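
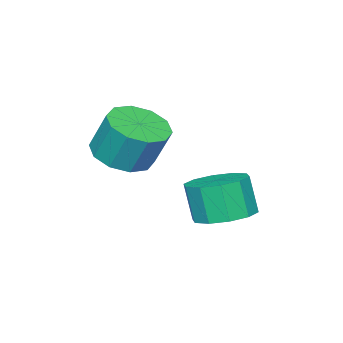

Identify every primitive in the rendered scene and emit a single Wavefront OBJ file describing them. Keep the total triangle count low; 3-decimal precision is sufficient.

v -0.294 0.219 2.48
v 0.174 0.851 2.214
v 0.121 1.353 3.313
v -0.346 0.721 3.58
v -0.318 0.973 2.134
v -0.371 1.475 3.234
v -0.801 0.807 2.187
v -0.853 1.309 3.286
v -1.089 0.416 2.352
v -1.142 0.919 3.451
v -1.074 -0.05 2.566
v -1.127 0.453 3.665
v -0.761 -0.413 2.747
v -0.814 0.089 3.846
v -0.269 -0.535 2.826
v -0.322 -0.033 3.926
v 0.213 -0.369 2.774
v 0.161 0.133 3.873
v 0.502 0.021 2.609
v 0.449 0.524 3.708
v 0.487 0.487 2.395
v 0.434 0.99 3.494
v -2.107 1.953 0.168
v -1.365 1.586 0.11
v -1.451 1.24 1.193
v -2.193 1.607 1.252
v -1.291 2.068 0.27
v -1.377 1.722 1.353
v -1.529 2.506 0.391
v -1.615 2.16 1.474
v -1.988 2.733 0.427
v -2.074 2.387 1.51
v -2.492 2.661 0.364
v -2.578 2.316 1.447
v -2.849 2.32 0.227
v -2.935 1.974 1.31
v -2.923 1.838 0.067
v -3.009 1.492 1.15
v -2.685 1.4 -0.054
v -2.771 1.054 1.029
v -2.226 1.173 -0.09
v -2.312 0.827 0.993
v -1.722 1.244 -0.027
v -1.808 0.899 1.056
f 2 1 5
f 2 5 3
f 3 5 6
f 3 6 4
f 5 1 7
f 5 7 6
f 6 7 8
f 6 8 4
f 7 1 9
f 7 9 8
f 8 9 10
f 8 10 4
f 9 1 11
f 9 11 10
f 10 11 12
f 10 12 4
f 11 1 13
f 11 13 12
f 12 13 14
f 12 14 4
f 13 1 15
f 13 15 14
f 14 15 16
f 14 16 4
f 15 1 17
f 15 17 16
f 16 17 18
f 16 18 4
f 17 1 19
f 17 19 18
f 18 19 20
f 18 20 4
f 19 1 21
f 19 21 20
f 20 21 22
f 20 22 4
f 21 1 2
f 21 2 22
f 22 2 3
f 22 3 4
f 24 23 27
f 24 27 25
f 25 27 28
f 25 28 26
f 27 23 29
f 27 29 28
f 28 29 30
f 28 30 26
f 29 23 31
f 29 31 30
f 30 31 32
f 30 32 26
f 31 23 33
f 31 33 32
f 32 33 34
f 32 34 26
f 33 23 35
f 33 35 34
f 34 35 36
f 34 36 26
f 35 23 37
f 35 37 36
f 36 37 38
f 36 38 26
f 37 23 39
f 37 39 38
f 38 39 40
f 38 40 26
f 39 23 41
f 39 41 40
f 40 41 42
f 40 42 26
f 41 23 43
f 41 43 42
f 42 43 44
f 42 44 26
f 43 23 24
f 43 24 44
f 44 24 25
f 44 25 26



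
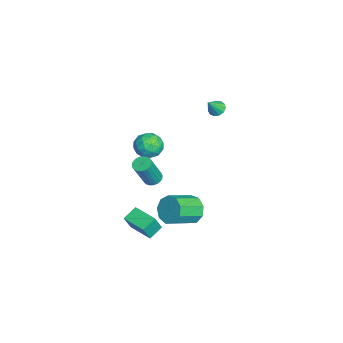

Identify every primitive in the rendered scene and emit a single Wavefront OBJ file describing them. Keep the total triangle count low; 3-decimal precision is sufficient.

v 3.267 -2.77 2.748
v 3.745 -2.535 2.659
v 4.331 -3.095 4.322
v 3.853 -3.33 4.412
v 3.629 -2.369 2.756
v 4.215 -2.929 4.419
v 3.45 -2.272 2.852
v 4.036 -2.833 4.515
v 3.24 -2.262 2.929
v 3.825 -2.822 4.592
v 3.034 -2.339 2.976
v 3.62 -2.899 4.639
v 2.869 -2.491 2.983
v 3.454 -3.051 4.646
v 2.772 -2.691 2.949
v 3.358 -3.251 4.612
v 2.761 -2.905 2.881
v 3.347 -3.465 4.544
v 2.838 -3.095 2.79
v 3.424 -3.655 4.453
v 2.989 -3.229 2.692
v 3.575 -3.789 4.355
v 3.188 -3.284 2.603
v 3.774 -3.844 4.266
v 3.4 -3.25 2.54
v 3.986 -3.81 4.203
v 3.59 -3.133 2.513
v 4.176 -3.693 4.176
v 3.724 -2.953 2.526
v 4.31 -3.513 4.189
v 3.779 -2.742 2.578
v 4.364 -3.302 4.241
v 3.503 -3.967 -1.198
v 3.88 -4.317 -0.125
v 2.904 -3.354 -0.787
v 3.281 -3.704 0.286
v 4.559 -2.916 -1.226
v 4.936 -3.266 -0.153
v 3.96 -2.303 -0.815
v 4.337 -2.653 0.258
v -3.727 0.74 2.976
v -3.495 0.374 2.637
v -3.193 0.22 3.904
v -3.297 0.612 2.657
v -3.236 0.891 2.778
v -3.33 1.121 2.962
v -3.551 1.231 3.15
v -3.827 1.185 3.283
v -4.071 0.998 3.318
v -4.206 0.728 3.245
v -4.189 0.463 3.086
v -4.025 0.285 2.892
v -3.766 0.252 2.725
v -2.824 -2.578 0.916
v -2.288 -3.256 0.586
v -3.892 -2.944 -0.066
v -3.356 -3.622 -0.396
v -3.715 -3.688 0.454
v -3.054 -3.462 1.061
v -3.126 -2.738 -0.541
v -2.465 -2.512 0.066
v -2.474 -3.355 -0.315
v -2.839 -3.942 0.3
v -3.341 -2.258 0.22
v -3.706 -2.845 0.835
v -2.462 -2.885 0.838
v -3.718 -3.315 -0.318
v -3.929 -3.354 0.182
v -3.614 -3.753 -0.012
v -2.913 -3.006 1.117
v -2.598 -3.405 0.923
v -3.436 -3.659 0.845
v -3.582 -2.795 -0.403
v -3.267 -3.194 -0.597
v -2.566 -2.447 0.532
v -2.251 -2.846 0.338
v -2.744 -2.541 -0.325
v -2.257 -3.342 0.114
v -2.885 -3.557 -0.464
v -2.749 -3.037 -0.549
v -2.361 -2.904 -0.192
v -2.471 -3.687 0.475
v -3.099 -3.902 -0.102
v -3.31 -3.941 0.398
v -2.921 -3.808 0.755
v -2.58 -3.745 -0.054
v -3.081 -2.298 0.622
v -3.709 -2.513 0.045
v -3.259 -2.392 -0.235
v -2.87 -2.259 0.122
v -3.295 -2.643 0.984
v -3.923 -2.858 0.406
v -3.819 -3.296 0.712
v -3.431 -3.163 1.069
v -3.6 -2.455 0.574
v 1.609 -0.688 -1.367
v 2.042 -0.868 -2.17
v 2.963 -2.111 -1.396
v 2.531 -1.932 -0.593
v 2.364 -0.427 -1.844
v 3.285 -1.67 -1.07
v 2.332 -0.108 -1.295
v 3.253 -1.351 -0.521
v 1.963 -0.06 -0.779
v 2.884 -1.304 -0.005
v 1.428 -0.307 -0.538
v 2.349 -1.55 0.236
v 0.978 -0.732 -0.686
v 1.899 -1.975 0.088
v 0.824 -1.137 -1.152
v 1.745 -2.38 -0.377
v 1.037 -1.332 -1.718
v 1.958 -2.575 -0.944
v 1.518 -1.226 -2.121
v 2.439 -2.469 -1.347
f 2 1 5
f 2 5 3
f 3 5 6
f 3 6 4
f 5 1 7
f 5 7 6
f 6 7 8
f 6 8 4
f 7 1 9
f 7 9 8
f 8 9 10
f 8 10 4
f 9 1 11
f 9 11 10
f 10 11 12
f 10 12 4
f 11 1 13
f 11 13 12
f 12 13 14
f 12 14 4
f 13 1 15
f 13 15 14
f 14 15 16
f 14 16 4
f 15 1 17
f 15 17 16
f 16 17 18
f 16 18 4
f 17 1 19
f 17 19 18
f 18 19 20
f 18 20 4
f 19 1 21
f 19 21 20
f 20 21 22
f 20 22 4
f 21 1 23
f 21 23 22
f 22 23 24
f 22 24 4
f 23 1 25
f 23 25 24
f 24 25 26
f 24 26 4
f 25 1 27
f 25 27 26
f 26 27 28
f 26 28 4
f 27 1 29
f 27 29 28
f 28 29 30
f 28 30 4
f 29 1 31
f 29 31 30
f 30 31 32
f 30 32 4
f 31 1 2
f 31 2 32
f 32 2 3
f 32 3 4
f 34 36 33
f 37 34 33
f 33 36 35
f 35 37 33
f 34 40 36
f 38 34 37
f 38 40 34
f 36 40 35
f 39 37 35
f 35 40 39
f 39 38 37
f 40 38 39
f 42 41 44
f 42 44 43
f 44 41 45
f 44 45 43
f 45 41 46
f 45 46 43
f 46 41 47
f 46 47 43
f 47 41 48
f 47 48 43
f 48 41 49
f 48 49 43
f 49 41 50
f 49 50 43
f 50 41 51
f 50 51 43
f 51 41 52
f 51 52 43
f 52 41 53
f 52 53 43
f 53 41 42
f 53 42 43
f 54 91 70
f 91 65 94
f 70 94 59
f 91 94 70
f 54 70 66
f 70 59 71
f 66 71 55
f 70 71 66
f 54 66 75
f 66 55 76
f 75 76 61
f 66 76 75
f 54 75 87
f 75 61 90
f 87 90 64
f 75 90 87
f 54 87 91
f 87 64 95
f 91 95 65
f 87 95 91
f 55 71 82
f 71 59 85
f 82 85 63
f 71 85 82
f 59 94 72
f 94 65 93
f 72 93 58
f 94 93 72
f 65 95 92
f 95 64 88
f 92 88 56
f 95 88 92
f 64 90 89
f 90 61 77
f 89 77 60
f 90 77 89
f 61 76 81
f 76 55 78
f 81 78 62
f 76 78 81
f 57 83 69
f 83 63 84
f 69 84 58
f 83 84 69
f 57 69 67
f 69 58 68
f 67 68 56
f 69 68 67
f 57 67 74
f 67 56 73
f 74 73 60
f 67 73 74
f 57 74 79
f 74 60 80
f 79 80 62
f 74 80 79
f 57 79 83
f 79 62 86
f 83 86 63
f 79 86 83
f 58 84 72
f 84 63 85
f 72 85 59
f 84 85 72
f 56 68 92
f 68 58 93
f 92 93 65
f 68 93 92
f 60 73 89
f 73 56 88
f 89 88 64
f 73 88 89
f 62 80 81
f 80 60 77
f 81 77 61
f 80 77 81
f 63 86 82
f 86 62 78
f 82 78 55
f 86 78 82
f 97 96 100
f 97 100 98
f 98 100 101
f 98 101 99
f 100 96 102
f 100 102 101
f 101 102 103
f 101 103 99
f 102 96 104
f 102 104 103
f 103 104 105
f 103 105 99
f 104 96 106
f 104 106 105
f 105 106 107
f 105 107 99
f 106 96 108
f 106 108 107
f 107 108 109
f 107 109 99
f 108 96 110
f 108 110 109
f 109 110 111
f 109 111 99
f 110 96 112
f 110 112 111
f 111 112 113
f 111 113 99
f 112 96 114
f 112 114 113
f 113 114 115
f 113 115 99
f 114 96 97
f 114 97 115
f 115 97 98
f 115 98 99



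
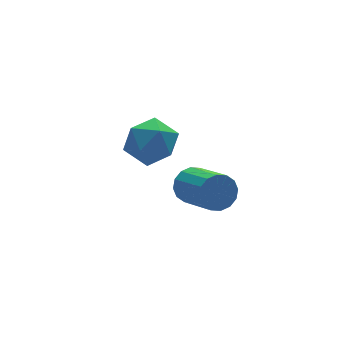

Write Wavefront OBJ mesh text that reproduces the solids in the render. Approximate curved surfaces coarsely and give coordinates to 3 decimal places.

v 1.384 3.042 0.505
v 1.603 2.812 -0.004
v 1.656 1.509 0.606
v 1.436 1.738 1.115
v 1.853 2.899 0.159
v 1.905 1.595 0.769
v 1.977 3.023 0.415
v 2.029 1.72 1.025
v 1.942 3.153 0.695
v 1.994 1.85 1.305
v 1.757 3.253 0.924
v 1.81 1.95 1.534
v 1.473 3.296 1.041
v 1.525 1.993 1.651
v 1.164 3.271 1.014
v 1.217 1.968 1.624
v 0.915 3.185 0.851
v 0.967 1.881 1.461
v 0.791 3.06 0.595
v 0.843 1.757 1.205
v 0.826 2.93 0.315
v 0.878 1.627 0.925
v 1.01 2.83 0.086
v 1.063 1.527 0.696
v 1.295 2.787 -0.031
v 1.347 1.484 0.579
v -0.557 2.837 3.776
v 0.156 2.55 3.556
v -0.996 1.63 3.924
v -0.283 1.343 3.704
v -0.363 1.723 4.403
v -0.091 2.469 4.311
v -0.749 1.711 3.169
v -0.477 2.457 3.077
v 0.037 1.855 3.181
v 0.276 1.862 3.943
v -1.116 2.318 3.537
v -0.877 2.325 4.299
f 2 1 5
f 2 5 3
f 3 5 6
f 3 6 4
f 5 1 7
f 5 7 6
f 6 7 8
f 6 8 4
f 7 1 9
f 7 9 8
f 8 9 10
f 8 10 4
f 9 1 11
f 9 11 10
f 10 11 12
f 10 12 4
f 11 1 13
f 11 13 12
f 12 13 14
f 12 14 4
f 13 1 15
f 13 15 14
f 14 15 16
f 14 16 4
f 15 1 17
f 15 17 16
f 16 17 18
f 16 18 4
f 17 1 19
f 17 19 18
f 18 19 20
f 18 20 4
f 19 1 21
f 19 21 20
f 20 21 22
f 20 22 4
f 21 1 23
f 21 23 22
f 22 23 24
f 22 24 4
f 23 1 25
f 23 25 24
f 24 25 26
f 24 26 4
f 25 1 2
f 25 2 26
f 26 2 3
f 26 3 4
f 27 38 32
f 27 32 28
f 27 28 34
f 27 34 37
f 27 37 38
f 28 32 36
f 32 38 31
f 38 37 29
f 37 34 33
f 34 28 35
f 30 36 31
f 30 31 29
f 30 29 33
f 30 33 35
f 30 35 36
f 31 36 32
f 29 31 38
f 33 29 37
f 35 33 34
f 36 35 28



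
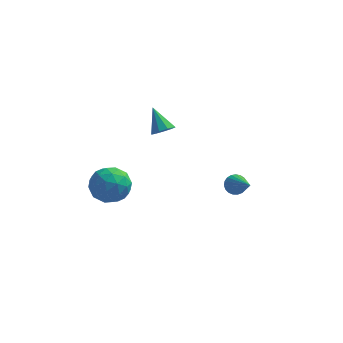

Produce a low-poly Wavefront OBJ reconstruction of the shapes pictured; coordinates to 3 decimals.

v -1.014 1.378 -1.656
v -0.512 1.348 -1.328
v -1.646 2.102 -0.624
v -0.508 1.685 -1.562
v -0.74 1.878 -1.84
v -1.101 1.837 -2.032
v -1.421 1.581 -2.047
v -1.55 1.229 -1.88
v -1.429 0.947 -1.607
v -1.114 0.866 -1.358
v -0.752 1.025 -1.247
v -3.475 -1.95 -2.385
v -2.94 -1.174 -2.828
v -2.64 -3.066 -3.332
v -2.105 -2.29 -3.775
v -1.942 -2.531 -2.775
v -2.458 -1.841 -2.19
v -3.122 -2.399 -3.97
v -3.638 -1.709 -3.385
v -2.722 -1.452 -3.807
v -1.993 -1.533 -3.069
v -3.587 -2.707 -3.091
v -2.858 -2.788 -2.353
v -3.28 -1.464 -2.524
v -2.3 -2.776 -3.636
v -2.204 -2.917 -3.049
v -1.889 -2.461 -3.309
v -2.997 -1.856 -2.149
v -2.683 -1.4 -2.409
v -2.097 -2.198 -2.378
v -2.897 -2.84 -3.751
v -2.583 -2.384 -4.011
v -3.691 -1.779 -2.851
v -3.376 -1.323 -3.111
v -3.483 -2.042 -3.782
v -2.838 -1.171 -3.359
v -2.347 -1.827 -3.916
v -2.945 -1.891 -4.031
v -3.248 -1.486 -3.687
v -2.409 -1.219 -2.925
v -1.919 -1.875 -3.482
v -1.823 -2.017 -2.894
v -2.126 -1.611 -2.55
v -2.281 -1.382 -3.501
v -3.661 -2.365 -2.678
v -3.171 -3.021 -3.235
v -3.454 -2.629 -3.61
v -3.757 -2.223 -3.266
v -3.233 -2.413 -2.244
v -2.742 -3.069 -2.801
v -2.332 -2.754 -2.473
v -2.635 -2.349 -2.129
v -3.299 -2.858 -2.659
v 2.944 -2.889 -1.725
v 3.257 -3.012 -2.148
v 3.736 -4.071 -0.795
v 3.377 -2.852 -2.046
v 3.422 -2.698 -1.889
v 3.385 -2.577 -1.704
v 3.271 -2.51 -1.522
v 3.101 -2.509 -1.375
v 2.904 -2.573 -1.289
v 2.714 -2.692 -1.279
v 2.563 -2.845 -1.345
v 2.479 -3.005 -1.477
v 2.475 -3.146 -1.652
v 2.552 -3.242 -1.84
v 2.697 -3.277 -2.008
v 2.885 -3.245 -2.127
v 3.083 -3.151 -2.176
f 2 1 4
f 2 4 3
f 4 1 5
f 4 5 3
f 5 1 6
f 5 6 3
f 6 1 7
f 6 7 3
f 7 1 8
f 7 8 3
f 8 1 9
f 8 9 3
f 9 1 10
f 9 10 3
f 10 1 11
f 10 11 3
f 11 1 2
f 11 2 3
f 12 49 28
f 49 23 52
f 28 52 17
f 49 52 28
f 12 28 24
f 28 17 29
f 24 29 13
f 28 29 24
f 12 24 33
f 24 13 34
f 33 34 19
f 24 34 33
f 12 33 45
f 33 19 48
f 45 48 22
f 33 48 45
f 12 45 49
f 45 22 53
f 49 53 23
f 45 53 49
f 13 29 40
f 29 17 43
f 40 43 21
f 29 43 40
f 17 52 30
f 52 23 51
f 30 51 16
f 52 51 30
f 23 53 50
f 53 22 46
f 50 46 14
f 53 46 50
f 22 48 47
f 48 19 35
f 47 35 18
f 48 35 47
f 19 34 39
f 34 13 36
f 39 36 20
f 34 36 39
f 15 41 27
f 41 21 42
f 27 42 16
f 41 42 27
f 15 27 25
f 27 16 26
f 25 26 14
f 27 26 25
f 15 25 32
f 25 14 31
f 32 31 18
f 25 31 32
f 15 32 37
f 32 18 38
f 37 38 20
f 32 38 37
f 15 37 41
f 37 20 44
f 41 44 21
f 37 44 41
f 16 42 30
f 42 21 43
f 30 43 17
f 42 43 30
f 14 26 50
f 26 16 51
f 50 51 23
f 26 51 50
f 18 31 47
f 31 14 46
f 47 46 22
f 31 46 47
f 20 38 39
f 38 18 35
f 39 35 19
f 38 35 39
f 21 44 40
f 44 20 36
f 40 36 13
f 44 36 40
f 55 54 57
f 55 57 56
f 57 54 58
f 57 58 56
f 58 54 59
f 58 59 56
f 59 54 60
f 59 60 56
f 60 54 61
f 60 61 56
f 61 54 62
f 61 62 56
f 62 54 63
f 62 63 56
f 63 54 64
f 63 64 56
f 64 54 65
f 64 65 56
f 65 54 66
f 65 66 56
f 66 54 67
f 66 67 56
f 67 54 68
f 67 68 56
f 68 54 69
f 68 69 56
f 69 54 70
f 69 70 56
f 70 54 55
f 70 55 56



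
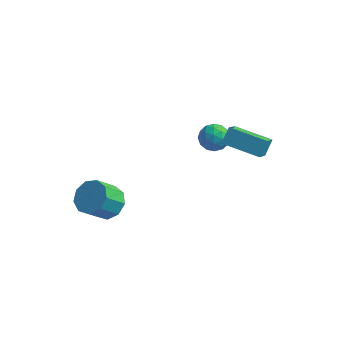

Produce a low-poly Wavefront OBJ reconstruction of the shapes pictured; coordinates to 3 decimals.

v -0.106 3.512 -1.305
v 0.387 4.046 -1.52
v 0.173 2.854 -2.3
v 0.666 3.388 -2.515
v 0.81 2.963 -1.905
v 0.637 3.369 -1.29
v -0.077 3.531 -2.53
v -0.25 3.937 -1.915
v 0.404 4.057 -2.276
v 0.953 3.706 -1.89
v -0.393 3.194 -1.93
v 0.156 2.843 -1.544
v 0.116 3.837 -1.325
v 0.444 3.063 -2.495
v 0.529 2.813 -2.136
v 0.818 3.127 -2.262
v 0.263 3.439 -1.19
v 0.553 3.752 -1.316
v 0.801 3.116 -1.543
v 0.007 3.148 -2.504
v 0.297 3.461 -2.63
v -0.258 3.773 -1.558
v 0.031 4.087 -1.684
v -0.241 3.784 -2.277
v 0.416 4.157 -1.896
v 0.58 3.77 -2.481
v 0.143 3.854 -2.49
v 0.042 4.093 -2.128
v 0.738 3.95 -1.669
v 0.902 3.564 -2.254
v 0.987 3.314 -1.895
v 0.885 3.553 -1.534
v 0.749 3.957 -2.114
v -0.342 3.336 -1.566
v -0.178 2.95 -2.151
v -0.325 3.347 -2.286
v -0.427 3.586 -1.925
v -0.02 3.13 -1.339
v 0.144 2.743 -1.924
v 0.518 2.807 -1.692
v 0.417 3.046 -1.33
v -0.189 2.943 -1.706
v 1.324 1.553 -0.233
v 1.445 2.115 0.42
v 1.227 2.566 -1.088
v 1.348 3.129 -0.436
v 3.072 1.491 -0.504
v 3.193 2.054 0.148
v 2.975 2.505 -1.36
v 3.096 3.067 -0.707
v -2.728 -1.316 -3.319
v -2.036 -1.837 -3.394
v -2.519 -2.625 -2.397
v -3.212 -2.104 -2.321
v -1.924 -1.406 -3
v -2.407 -2.194 -2.002
v -2.188 -0.933 -2.755
v -2.672 -1.72 -1.757
v -2.706 -0.639 -2.773
v -3.189 -1.426 -1.776
v -3.233 -0.662 -3.047
v -3.717 -1.45 -2.05
v -3.525 -0.991 -3.448
v -4.008 -1.779 -2.451
v -3.443 -1.472 -3.789
v -3.927 -2.26 -2.791
v -3.028 -1.881 -3.909
v -3.511 -2.668 -2.912
v -2.472 -2.025 -3.754
v -2.955 -2.812 -2.756
f 1 38 17
f 38 12 41
f 17 41 6
f 38 41 17
f 1 17 13
f 17 6 18
f 13 18 2
f 17 18 13
f 1 13 22
f 13 2 23
f 22 23 8
f 13 23 22
f 1 22 34
f 22 8 37
f 34 37 11
f 22 37 34
f 1 34 38
f 34 11 42
f 38 42 12
f 34 42 38
f 2 18 29
f 18 6 32
f 29 32 10
f 18 32 29
f 6 41 19
f 41 12 40
f 19 40 5
f 41 40 19
f 12 42 39
f 42 11 35
f 39 35 3
f 42 35 39
f 11 37 36
f 37 8 24
f 36 24 7
f 37 24 36
f 8 23 28
f 23 2 25
f 28 25 9
f 23 25 28
f 4 30 16
f 30 10 31
f 16 31 5
f 30 31 16
f 4 16 14
f 16 5 15
f 14 15 3
f 16 15 14
f 4 14 21
f 14 3 20
f 21 20 7
f 14 20 21
f 4 21 26
f 21 7 27
f 26 27 9
f 21 27 26
f 4 26 30
f 26 9 33
f 30 33 10
f 26 33 30
f 5 31 19
f 31 10 32
f 19 32 6
f 31 32 19
f 3 15 39
f 15 5 40
f 39 40 12
f 15 40 39
f 7 20 36
f 20 3 35
f 36 35 11
f 20 35 36
f 9 27 28
f 27 7 24
f 28 24 8
f 27 24 28
f 10 33 29
f 33 9 25
f 29 25 2
f 33 25 29
f 44 46 43
f 47 44 43
f 43 46 45
f 45 47 43
f 44 50 46
f 48 44 47
f 48 50 44
f 46 50 45
f 49 47 45
f 45 50 49
f 49 48 47
f 50 48 49
f 52 51 55
f 52 55 53
f 53 55 56
f 53 56 54
f 55 51 57
f 55 57 56
f 56 57 58
f 56 58 54
f 57 51 59
f 57 59 58
f 58 59 60
f 58 60 54
f 59 51 61
f 59 61 60
f 60 61 62
f 60 62 54
f 61 51 63
f 61 63 62
f 62 63 64
f 62 64 54
f 63 51 65
f 63 65 64
f 64 65 66
f 64 66 54
f 65 51 67
f 65 67 66
f 66 67 68
f 66 68 54
f 67 51 69
f 67 69 68
f 68 69 70
f 68 70 54
f 69 51 52
f 69 52 70
f 70 52 53
f 70 53 54



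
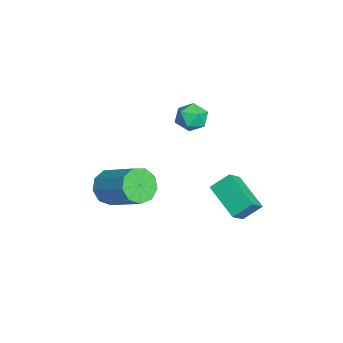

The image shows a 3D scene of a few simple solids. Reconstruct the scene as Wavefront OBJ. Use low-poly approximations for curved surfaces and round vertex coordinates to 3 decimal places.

v 0.22 -4.448 -1.093
v 0.763 -4.442 -1.747
v 1.984 -3.285 -0.72
v 1.44 -3.292 -0.067
v 0.387 -4.001 -1.796
v 1.608 -2.845 -0.77
v -0.067 -3.769 -1.517
v 1.154 -2.613 -0.49
v -0.387 -3.855 -1.039
v 0.833 -2.699 -0.013
v -0.423 -4.219 -0.587
v 0.797 -3.063 0.44
v -0.159 -4.69 -0.372
v 1.062 -3.533 0.655
v 0.283 -5.047 -0.494
v 1.504 -3.891 0.533
v 0.695 -5.125 -0.897
v 1.916 -3.969 0.13
v 0.885 -4.885 -1.392
v 2.105 -3.729 -0.365
v 2.611 0.616 -1.234
v 1.268 -0.186 -0.521
v 2.502 1.366 -0.596
v 1.159 0.563 0.117
v 3.201 0.177 -0.617
v 1.858 -0.626 0.096
v 3.092 0.926 0.021
v 1.749 0.124 0.734
v -1.564 -1.041 2.246
v -1.143 -0.793 1.696
v -0.637 -1.647 2.684
v -0.216 -1.399 2.134
v -0.451 -0.936 2.655
v -1.023 -0.561 2.384
v -0.757 -1.879 1.996
v -1.329 -1.504 1.725
v -0.643 -1.311 1.541
v -0.454 -0.728 1.949
v -1.326 -1.712 2.431
v -1.137 -1.129 2.839
f 2 1 5
f 2 5 3
f 3 5 6
f 3 6 4
f 5 1 7
f 5 7 6
f 6 7 8
f 6 8 4
f 7 1 9
f 7 9 8
f 8 9 10
f 8 10 4
f 9 1 11
f 9 11 10
f 10 11 12
f 10 12 4
f 11 1 13
f 11 13 12
f 12 13 14
f 12 14 4
f 13 1 15
f 13 15 14
f 14 15 16
f 14 16 4
f 15 1 17
f 15 17 16
f 16 17 18
f 16 18 4
f 17 1 19
f 17 19 18
f 18 19 20
f 18 20 4
f 19 1 2
f 19 2 20
f 20 2 3
f 20 3 4
f 22 24 21
f 25 22 21
f 21 24 23
f 23 25 21
f 22 28 24
f 26 22 25
f 26 28 22
f 24 28 23
f 27 25 23
f 23 28 27
f 27 26 25
f 28 26 27
f 29 40 34
f 29 34 30
f 29 30 36
f 29 36 39
f 29 39 40
f 30 34 38
f 34 40 33
f 40 39 31
f 39 36 35
f 36 30 37
f 32 38 33
f 32 33 31
f 32 31 35
f 32 35 37
f 32 37 38
f 33 38 34
f 31 33 40
f 35 31 39
f 37 35 36
f 38 37 30



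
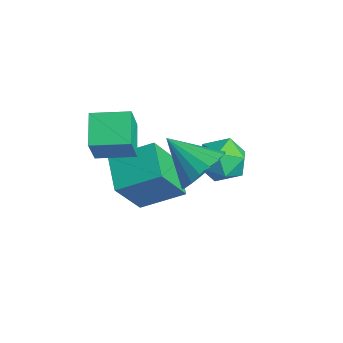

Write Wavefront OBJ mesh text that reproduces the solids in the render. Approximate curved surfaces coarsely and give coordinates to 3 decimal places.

v 0.68 -2.029 -3.1
v 0.909 -3.083 -1.298
v 1.376 -0.634 -2.373
v 1.605 -1.689 -0.571
v 2.015 -2.471 -3.529
v 2.244 -3.526 -1.727
v 2.711 -1.077 -2.802
v 2.94 -2.131 -1
v 1.759 0.762 -1.707
v 2.556 1.307 -1.743
v 2.644 -0.527 -1.637
v 3.441 0.018 -1.673
v 2.877 0.037 -0.887
v 2.331 0.834 -0.93
v 2.869 -0.054 -2.45
v 2.323 0.743 -2.493
v 3.243 0.804 -2.202
v 3.248 0.86 -1.236
v 1.952 -0.08 -2.144
v 1.957 -0.024 -1.178
v 0.357 -3.243 0.008
v 0.822 -3.686 1.374
v 1.081 -2.042 0.151
v 1.546 -2.485 1.518
v 1.414 -3.815 -0.538
v 1.879 -4.258 0.829
v 2.138 -2.614 -0.394
v 2.603 -3.057 0.972
v 4.457 -1.407 0.391
v 4.889 -1.097 1.226
v 3.163 -2.073 1.309
v 4.634 -0.755 1.114
v 4.344 -0.542 0.86
v 4.077 -0.501 0.512
v 3.884 -0.64 0.141
v 3.805 -0.93 -0.181
v 3.855 -1.315 -0.39
v 4.024 -1.718 -0.444
v 4.279 -2.06 -0.332
v 4.569 -2.272 -0.077
v 4.837 -2.313 0.27
v 5.029 -2.175 0.642
v 5.108 -1.885 0.963
v 5.058 -1.5 1.172
f 2 4 1
f 5 2 1
f 1 4 3
f 3 5 1
f 2 8 4
f 6 2 5
f 6 8 2
f 4 8 3
f 7 5 3
f 3 8 7
f 7 6 5
f 8 6 7
f 9 20 14
f 9 14 10
f 9 10 16
f 9 16 19
f 9 19 20
f 10 14 18
f 14 20 13
f 20 19 11
f 19 16 15
f 16 10 17
f 12 18 13
f 12 13 11
f 12 11 15
f 12 15 17
f 12 17 18
f 13 18 14
f 11 13 20
f 15 11 19
f 17 15 16
f 18 17 10
f 22 24 21
f 25 22 21
f 21 24 23
f 23 25 21
f 22 28 24
f 26 22 25
f 26 28 22
f 24 28 23
f 27 25 23
f 23 28 27
f 27 26 25
f 28 26 27
f 30 29 32
f 30 32 31
f 32 29 33
f 32 33 31
f 33 29 34
f 33 34 31
f 34 29 35
f 34 35 31
f 35 29 36
f 35 36 31
f 36 29 37
f 36 37 31
f 37 29 38
f 37 38 31
f 38 29 39
f 38 39 31
f 39 29 40
f 39 40 31
f 40 29 41
f 40 41 31
f 41 29 42
f 41 42 31
f 42 29 43
f 42 43 31
f 43 29 44
f 43 44 31
f 44 29 30
f 44 30 31



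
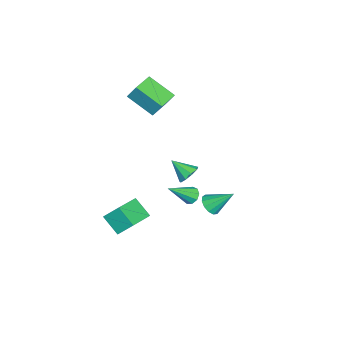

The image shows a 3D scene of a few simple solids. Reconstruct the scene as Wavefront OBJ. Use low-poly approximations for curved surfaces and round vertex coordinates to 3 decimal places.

v 2.763 -1.027 -3.288
v 2.165 -1.905 -2.44
v 2.751 -0.182 -2.422
v 2.153 -1.061 -1.574
v 4.487 -1.619 -2.686
v 3.889 -2.498 -1.838
v 4.475 -0.775 -1.82
v 3.877 -1.653 -0.972
v 0.605 1.59 -0.531
v 1.294 1.526 -0.37
v 0.315 0.59 0.311
v 1.081 1.842 -0.068
v 0.646 2.04 0.017
v 0.192 2.028 -0.155
v -0.069 1.811 -0.502
v -0.014 1.491 -0.863
v 0.33 1.217 -1.069
v 0.804 1.118 -1.023
v 1.184 1.24 -0.747
v 0.756 2.797 -2.802
v 1.348 2.537 -2.508
v 0.764 4.063 -1.698
v 1.466 2.788 -2.797
v 1.358 3.041 -3.087
v 1.059 3.217 -3.287
v 0.664 3.26 -3.332
v 0.298 3.155 -3.209
v 0.077 2.936 -2.957
v 0.072 2.674 -2.656
v 0.284 2.45 -2.4
v 0.646 2.336 -2.273
v 1.042 2.369 -2.313
v -1.507 1.403 -4.139
v -1.143 1.22 -4.579
v -0.593 0.237 -2.901
v -0.982 1.547 -4.39
v -1.066 1.807 -4.084
v -1.357 1.877 -3.803
v -1.718 1.726 -3.679
v -1.98 1.423 -3.77
v -2.021 1.112 -4.034
v -1.821 0.936 -4.347
v -1.474 0.979 -4.562
v -4.619 -1.973 2.544
v -4.464 -1.428 3.475
v -4.052 -0.442 1.553
v -3.898 0.103 2.484
v -3.202 -2.463 2.596
v -3.048 -1.918 3.527
v -2.636 -0.932 1.605
v -2.481 -0.387 2.536
f 2 4 1
f 5 2 1
f 1 4 3
f 3 5 1
f 2 8 4
f 6 2 5
f 6 8 2
f 4 8 3
f 7 5 3
f 3 8 7
f 7 6 5
f 8 6 7
f 10 9 12
f 10 12 11
f 12 9 13
f 12 13 11
f 13 9 14
f 13 14 11
f 14 9 15
f 14 15 11
f 15 9 16
f 15 16 11
f 16 9 17
f 16 17 11
f 17 9 18
f 17 18 11
f 18 9 19
f 18 19 11
f 19 9 10
f 19 10 11
f 21 20 23
f 21 23 22
f 23 20 24
f 23 24 22
f 24 20 25
f 24 25 22
f 25 20 26
f 25 26 22
f 26 20 27
f 26 27 22
f 27 20 28
f 27 28 22
f 28 20 29
f 28 29 22
f 29 20 30
f 29 30 22
f 30 20 31
f 30 31 22
f 31 20 32
f 31 32 22
f 32 20 21
f 32 21 22
f 34 33 36
f 34 36 35
f 36 33 37
f 36 37 35
f 37 33 38
f 37 38 35
f 38 33 39
f 38 39 35
f 39 33 40
f 39 40 35
f 40 33 41
f 40 41 35
f 41 33 42
f 41 42 35
f 42 33 43
f 42 43 35
f 43 33 34
f 43 34 35
f 45 47 44
f 48 45 44
f 44 47 46
f 46 48 44
f 45 51 47
f 49 45 48
f 49 51 45
f 47 51 46
f 50 48 46
f 46 51 50
f 50 49 48
f 51 49 50



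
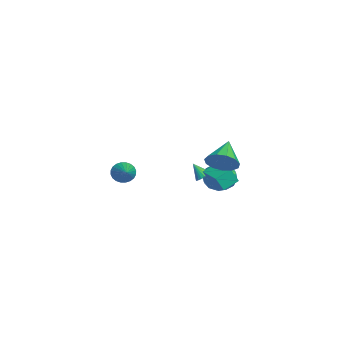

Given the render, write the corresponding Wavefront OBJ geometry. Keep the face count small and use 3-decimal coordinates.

v 4.732 2.512 0.955
v 5.308 2.72 1.783
v 3.188 3.008 1.905
v 5.278 3.212 1.477
v 5.075 3.482 1.005
v 4.763 3.444 0.517
v 4.441 3.109 0.169
v 4.212 2.586 0.07
v 4.148 2.038 0.252
v 4.269 1.641 0.657
v 4.538 1.521 1.157
v 4.868 1.715 1.593
v 5.156 2.162 1.827
v -0.139 2.247 -3.207
v 0.021 1.756 -2.179
v -0.607 3.155 -2.701
v -0.447 2.665 -1.673
v 1.267 2.915 -3.107
v 1.427 2.425 -2.079
v 0.799 3.824 -2.601
v 0.959 3.333 -1.573
v -1.218 1.908 -3.232
v -0.938 2.259 -2.88
v -1.582 1.272 -2.308
v -1.136 2.357 -2.891
v -1.348 2.388 -2.953
v -1.539 2.345 -3.058
v -1.682 2.236 -3.189
v -1.754 2.077 -3.327
v -1.744 1.893 -3.45
v -1.654 1.71 -3.541
v -1.498 1.558 -3.584
v -1.299 1.459 -3.574
v -1.088 1.429 -3.511
v -0.896 1.471 -3.406
v -0.754 1.58 -3.275
v -0.682 1.739 -3.137
v -0.691 1.924 -3.014
v -0.781 2.106 -2.924
v -2.413 3.328 -4.168
v -2.03 3.862 -3.255
v -1.29 1.938 -3.825
v -0.907 2.472 -2.912
v -1.959 2.073 -2.931
v -2.653 2.932 -3.143
v -0.667 2.868 -3.937
v -1.361 3.727 -4.149
v -0.951 3.578 -3.112
v -1.749 3.086 -2.49
v -1.571 2.714 -4.59
v -2.369 2.222 -3.968
v -2.32 3.717 -3.741
v -1 2.083 -3.339
v -1.618 1.848 -3.35
v -1.393 2.162 -2.813
v -2.686 3.171 -3.675
v -2.461 3.485 -3.139
v -2.419 2.432 -2.948
v -0.859 2.315 -3.941
v -0.634 2.629 -3.405
v -1.927 3.638 -4.267
v -1.702 3.952 -3.73
v -0.901 3.368 -4.132
v -1.461 3.864 -3.121
v -0.801 3.047 -2.92
v -0.66 3.28 -3.522
v -1.068 3.785 -3.647
v -1.93 3.575 -2.755
v -1.27 2.758 -2.554
v -1.888 2.523 -2.565
v -2.296 3.028 -2.689
v -1.296 3.408 -2.672
v -2.05 3.042 -4.526
v -1.39 2.225 -4.325
v -1.024 2.772 -4.391
v -1.432 3.277 -4.515
v -2.519 2.753 -4.16
v -1.859 1.936 -3.959
v -2.252 2.015 -3.433
v -2.66 2.52 -3.558
v -2.024 2.392 -4.408
v -4.207 -2.859 -4.296
v -3.848 -3.043 -4.987
v -2.413 -2.701 -3.404
v -3.865 -2.732 -5.008
v -3.934 -2.44 -4.92
v -4.045 -2.212 -4.738
v -4.18 -2.083 -4.488
v -4.32 -2.072 -4.209
v -4.442 -2.18 -3.943
v -4.529 -2.392 -3.731
v -4.567 -2.676 -3.605
v -4.55 -2.986 -3.584
v -4.481 -3.278 -3.672
v -4.37 -3.506 -3.854
v -4.234 -3.635 -4.104
v -4.095 -3.646 -4.383
v -3.972 -3.538 -4.649
v -3.885 -3.326 -4.861
f 2 1 4
f 2 4 3
f 4 1 5
f 4 5 3
f 5 1 6
f 5 6 3
f 6 1 7
f 6 7 3
f 7 1 8
f 7 8 3
f 8 1 9
f 8 9 3
f 9 1 10
f 9 10 3
f 10 1 11
f 10 11 3
f 11 1 12
f 11 12 3
f 12 1 13
f 12 13 3
f 13 1 2
f 13 2 3
f 15 17 14
f 18 15 14
f 14 17 16
f 16 18 14
f 15 21 17
f 19 15 18
f 19 21 15
f 17 21 16
f 20 18 16
f 16 21 20
f 20 19 18
f 21 19 20
f 23 22 25
f 23 25 24
f 25 22 26
f 25 26 24
f 26 22 27
f 26 27 24
f 27 22 28
f 27 28 24
f 28 22 29
f 28 29 24
f 29 22 30
f 29 30 24
f 30 22 31
f 30 31 24
f 31 22 32
f 31 32 24
f 32 22 33
f 32 33 24
f 33 22 34
f 33 34 24
f 34 22 35
f 34 35 24
f 35 22 36
f 35 36 24
f 36 22 37
f 36 37 24
f 37 22 38
f 37 38 24
f 38 22 39
f 38 39 24
f 39 22 23
f 39 23 24
f 40 77 56
f 77 51 80
f 56 80 45
f 77 80 56
f 40 56 52
f 56 45 57
f 52 57 41
f 56 57 52
f 40 52 61
f 52 41 62
f 61 62 47
f 52 62 61
f 40 61 73
f 61 47 76
f 73 76 50
f 61 76 73
f 40 73 77
f 73 50 81
f 77 81 51
f 73 81 77
f 41 57 68
f 57 45 71
f 68 71 49
f 57 71 68
f 45 80 58
f 80 51 79
f 58 79 44
f 80 79 58
f 51 81 78
f 81 50 74
f 78 74 42
f 81 74 78
f 50 76 75
f 76 47 63
f 75 63 46
f 76 63 75
f 47 62 67
f 62 41 64
f 67 64 48
f 62 64 67
f 43 69 55
f 69 49 70
f 55 70 44
f 69 70 55
f 43 55 53
f 55 44 54
f 53 54 42
f 55 54 53
f 43 53 60
f 53 42 59
f 60 59 46
f 53 59 60
f 43 60 65
f 60 46 66
f 65 66 48
f 60 66 65
f 43 65 69
f 65 48 72
f 69 72 49
f 65 72 69
f 44 70 58
f 70 49 71
f 58 71 45
f 70 71 58
f 42 54 78
f 54 44 79
f 78 79 51
f 54 79 78
f 46 59 75
f 59 42 74
f 75 74 50
f 59 74 75
f 48 66 67
f 66 46 63
f 67 63 47
f 66 63 67
f 49 72 68
f 72 48 64
f 68 64 41
f 72 64 68
f 83 82 85
f 83 85 84
f 85 82 86
f 85 86 84
f 86 82 87
f 86 87 84
f 87 82 88
f 87 88 84
f 88 82 89
f 88 89 84
f 89 82 90
f 89 90 84
f 90 82 91
f 90 91 84
f 91 82 92
f 91 92 84
f 92 82 93
f 92 93 84
f 93 82 94
f 93 94 84
f 94 82 95
f 94 95 84
f 95 82 96
f 95 96 84
f 96 82 97
f 96 97 84
f 97 82 98
f 97 98 84
f 98 82 99
f 98 99 84
f 99 82 83
f 99 83 84



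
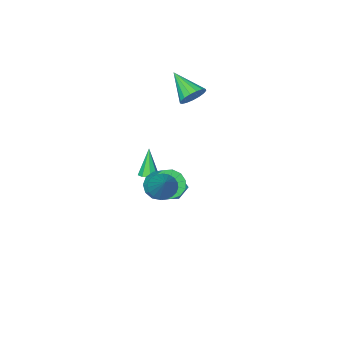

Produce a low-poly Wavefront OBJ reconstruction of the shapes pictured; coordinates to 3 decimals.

v -0.253 -0.593 -4.513
v 0.07 -0.203 -3.828
v -0.31 -1.777 -3.812
v 0.013 -1.387 -3.127
v -0.775 -1.2 -3.392
v -0.739 -0.468 -3.825
v 0.499 -1.512 -3.815
v 0.535 -0.78 -4.248
v 0.535 -0.771 -3.397
v -0.252 -0.578 -3.135
v 0.012 -1.402 -4.505
v -0.775 -1.209 -4.243
v 3.525 2.917 0.433
v 3.966 2.417 0.612
v 4.315 4.123 1.847
v 4.113 2.558 0.41
v 4.159 2.76 0.212
v 4.095 2.989 0.052
v 3.933 3.206 -0.042
v 3.699 3.373 -0.054
v 3.436 3.461 0.018
v 3.188 3.455 0.162
v 2.998 3.355 0.353
v 2.899 3.18 0.558
v 2.909 2.96 0.741
v 3.024 2.731 0.871
v 3.227 2.535 0.925
v 3.481 2.405 0.894
v 3.742 2.363 0.784
v 0.241 -2.322 -3.549
v 0.684 -2.571 -3.505
v -0.141 -2.738 -2.051
v 0.711 -2.198 -3.395
v 0.462 -1.897 -3.374
v 0.084 -1.846 -3.456
v -0.202 -2.074 -3.593
v -0.229 -2.447 -3.703
v 0.019 -2.747 -3.723
v 0.397 -2.799 -3.641
v -2.426 -2.191 1.019
v -1.987 -1.873 1.537
v -2.434 -3.689 1.941
v -2.32 -1.802 1.651
v -2.677 -1.819 1.62
v -2.977 -1.922 1.451
v -3.15 -2.086 1.183
v -3.158 -2.274 0.877
v -2.998 -2.443 0.604
v -2.707 -2.554 0.426
v -2.351 -2.582 0.383
v -2.013 -2.521 0.486
v -1.77 -2.383 0.711
v -1.676 -2.202 1.007
v -1.755 -2.018 1.305
v 0.766 -0.78 -3.14
v 1.503 -1.116 -2.917
v 1.711 -0.115 -2.098
v 0.974 0.22 -2.32
v 1.591 -0.832 -3.286
v 1.8 0.168 -2.466
v 1.418 -0.532 -3.608
v 1.626 0.468 -2.789
v 1.037 -0.311 -3.782
v 1.245 0.69 -2.962
v 0.57 -0.239 -3.751
v 0.778 0.762 -2.932
v 0.166 -0.339 -3.527
v 0.374 0.662 -2.707
v -0.048 -0.578 -3.179
v 0.16 0.422 -2.36
v -0.004 -0.882 -2.819
v 0.204 0.118 -2
v 0.285 -1.154 -2.561
v 0.493 -0.153 -1.742
v 0.727 -1.307 -2.487
v 0.935 -0.306 -1.667
v 1.181 -1.293 -2.619
v 1.389 -0.292 -1.8
f 1 12 6
f 1 6 2
f 1 2 8
f 1 8 11
f 1 11 12
f 2 6 10
f 6 12 5
f 12 11 3
f 11 8 7
f 8 2 9
f 4 10 5
f 4 5 3
f 4 3 7
f 4 7 9
f 4 9 10
f 5 10 6
f 3 5 12
f 7 3 11
f 9 7 8
f 10 9 2
f 14 13 16
f 14 16 15
f 16 13 17
f 16 17 15
f 17 13 18
f 17 18 15
f 18 13 19
f 18 19 15
f 19 13 20
f 19 20 15
f 20 13 21
f 20 21 15
f 21 13 22
f 21 22 15
f 22 13 23
f 22 23 15
f 23 13 24
f 23 24 15
f 24 13 25
f 24 25 15
f 25 13 26
f 25 26 15
f 26 13 27
f 26 27 15
f 27 13 28
f 27 28 15
f 28 13 29
f 28 29 15
f 29 13 14
f 29 14 15
f 31 30 33
f 31 33 32
f 33 30 34
f 33 34 32
f 34 30 35
f 34 35 32
f 35 30 36
f 35 36 32
f 36 30 37
f 36 37 32
f 37 30 38
f 37 38 32
f 38 30 39
f 38 39 32
f 39 30 31
f 39 31 32
f 41 40 43
f 41 43 42
f 43 40 44
f 43 44 42
f 44 40 45
f 44 45 42
f 45 40 46
f 45 46 42
f 46 40 47
f 46 47 42
f 47 40 48
f 47 48 42
f 48 40 49
f 48 49 42
f 49 40 50
f 49 50 42
f 50 40 51
f 50 51 42
f 51 40 52
f 51 52 42
f 52 40 53
f 52 53 42
f 53 40 54
f 53 54 42
f 54 40 41
f 54 41 42
f 56 55 59
f 56 59 57
f 57 59 60
f 57 60 58
f 59 55 61
f 59 61 60
f 60 61 62
f 60 62 58
f 61 55 63
f 61 63 62
f 62 63 64
f 62 64 58
f 63 55 65
f 63 65 64
f 64 65 66
f 64 66 58
f 65 55 67
f 65 67 66
f 66 67 68
f 66 68 58
f 67 55 69
f 67 69 68
f 68 69 70
f 68 70 58
f 69 55 71
f 69 71 70
f 70 71 72
f 70 72 58
f 71 55 73
f 71 73 72
f 72 73 74
f 72 74 58
f 73 55 75
f 73 75 74
f 74 75 76
f 74 76 58
f 75 55 77
f 75 77 76
f 76 77 78
f 76 78 58
f 77 55 56
f 77 56 78
f 78 56 57
f 78 57 58



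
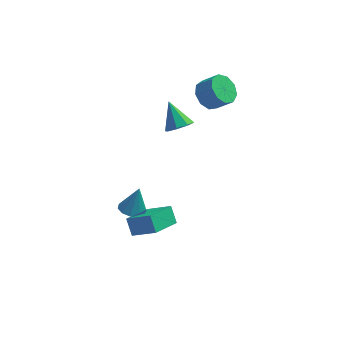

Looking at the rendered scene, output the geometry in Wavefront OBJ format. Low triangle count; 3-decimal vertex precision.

v 1.686 1.963 1.875
v 2.179 1.536 2.494
v 1.014 3.057 3.165
v 2.512 2.07 2.215
v 2.361 2.542 1.736
v 1.815 2.675 1.339
v 1.192 2.391 1.255
v 0.859 1.856 1.535
v 1.011 1.385 2.014
v 1.557 1.252 2.411
v 3.251 3.459 3.445
v 3.992 3.615 2.746
v 4.929 3.336 3.676
v 4.189 3.181 4.375
v 3.842 4.219 3.077
v 4.78 3.94 4.007
v 3.416 4.467 3.58
v 4.354 4.188 4.511
v 2.913 4.244 4.02
v 3.851 3.965 4.951
v 2.568 3.654 4.191
v 3.506 3.375 5.121
v 2.543 2.973 4.012
v 3.48 2.694 4.943
v 2.849 2.519 3.568
v 3.786 2.241 4.499
v 3.343 2.506 3.066
v 4.281 2.227 3.997
v 3.795 2.938 2.742
v 4.732 2.66 3.672
v -0.997 -0.271 -4.027
v -0.546 -1.009 -3.932
v -0.583 0.191 -2.413
v -0.213 -0.634 -4.125
v -0.179 -0.121 -4.281
v -0.457 0.335 -4.34
v -0.942 0.56 -4.279
v -1.448 0.467 -4.123
v -1.782 0.092 -3.93
v -1.816 -0.422 -3.774
v -1.537 -0.878 -3.715
v -1.052 -1.102 -3.775
v -0.741 -4.558 -1.567
v -1.083 -3.874 -0.722
v 0.35 -3.066 -2.332
v 0.007 -2.382 -1.487
v 0.613 -5.058 -0.613
v 0.27 -4.374 0.232
v 1.703 -3.566 -1.378
v 1.361 -2.882 -0.533
f 2 1 4
f 2 4 3
f 4 1 5
f 4 5 3
f 5 1 6
f 5 6 3
f 6 1 7
f 6 7 3
f 7 1 8
f 7 8 3
f 8 1 9
f 8 9 3
f 9 1 10
f 9 10 3
f 10 1 2
f 10 2 3
f 12 11 15
f 12 15 13
f 13 15 16
f 13 16 14
f 15 11 17
f 15 17 16
f 16 17 18
f 16 18 14
f 17 11 19
f 17 19 18
f 18 19 20
f 18 20 14
f 19 11 21
f 19 21 20
f 20 21 22
f 20 22 14
f 21 11 23
f 21 23 22
f 22 23 24
f 22 24 14
f 23 11 25
f 23 25 24
f 24 25 26
f 24 26 14
f 25 11 27
f 25 27 26
f 26 27 28
f 26 28 14
f 27 11 29
f 27 29 28
f 28 29 30
f 28 30 14
f 29 11 12
f 29 12 30
f 30 12 13
f 30 13 14
f 32 31 34
f 32 34 33
f 34 31 35
f 34 35 33
f 35 31 36
f 35 36 33
f 36 31 37
f 36 37 33
f 37 31 38
f 37 38 33
f 38 31 39
f 38 39 33
f 39 31 40
f 39 40 33
f 40 31 41
f 40 41 33
f 41 31 42
f 41 42 33
f 42 31 32
f 42 32 33
f 44 46 43
f 47 44 43
f 43 46 45
f 45 47 43
f 44 50 46
f 48 44 47
f 48 50 44
f 46 50 45
f 49 47 45
f 45 50 49
f 49 48 47
f 50 48 49



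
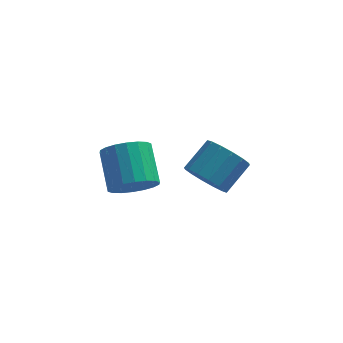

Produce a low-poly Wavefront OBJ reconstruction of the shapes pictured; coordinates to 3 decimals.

v 1.629 1.725 -4.318
v 2.203 0.946 -4.028
v 3.046 1.917 -3.092
v 2.471 2.695 -3.382
v 2.444 1.143 -4.449
v 3.287 2.113 -3.513
v 2.466 1.495 -4.834
v 3.309 2.466 -3.898
v 2.264 1.909 -5.081
v 3.107 2.88 -4.145
v 1.891 2.274 -5.124
v 2.734 3.244 -4.188
v 1.449 2.491 -4.951
v 2.291 3.462 -4.015
v 1.054 2.503 -4.608
v 1.897 3.474 -3.672
v 0.813 2.307 -4.187
v 1.656 3.277 -3.251
v 0.791 1.954 -3.802
v 1.634 2.925 -2.866
v 0.993 1.54 -3.555
v 1.836 2.511 -2.619
v 1.366 1.176 -3.512
v 2.209 2.146 -2.576
v 1.809 0.958 -3.685
v 2.651 1.929 -2.749
v -0.758 -2.189 -1.653
v 0.178 -2.081 -1.424
v -0.245 -0.723 -0.337
v -1.182 -0.831 -0.567
v 0.132 -1.821 -1.766
v -0.291 -0.463 -0.679
v -0.09 -1.635 -2.085
v -0.513 -0.277 -0.999
v -0.444 -1.558 -2.32
v -0.867 -0.2 -1.233
v -0.861 -1.606 -2.422
v -1.284 -0.248 -1.335
v -1.257 -1.77 -2.372
v -1.681 -0.412 -1.285
v -1.555 -2.016 -2.179
v -1.978 -0.658 -1.093
v -1.695 -2.297 -1.883
v -2.118 -0.939 -0.796
v -1.649 -2.557 -1.541
v -2.072 -1.199 -0.454
v -1.427 -2.743 -1.221
v -1.85 -1.385 -0.135
v -1.073 -2.82 -0.987
v -1.496 -1.462 0.1
v -0.656 -2.772 -0.885
v -1.079 -1.414 0.202
v -0.259 -2.608 -0.935
v -0.683 -1.25 0.152
v 0.038 -2.362 -1.127
v -0.385 -1.004 -0.041
f 2 1 5
f 2 5 3
f 3 5 6
f 3 6 4
f 5 1 7
f 5 7 6
f 6 7 8
f 6 8 4
f 7 1 9
f 7 9 8
f 8 9 10
f 8 10 4
f 9 1 11
f 9 11 10
f 10 11 12
f 10 12 4
f 11 1 13
f 11 13 12
f 12 13 14
f 12 14 4
f 13 1 15
f 13 15 14
f 14 15 16
f 14 16 4
f 15 1 17
f 15 17 16
f 16 17 18
f 16 18 4
f 17 1 19
f 17 19 18
f 18 19 20
f 18 20 4
f 19 1 21
f 19 21 20
f 20 21 22
f 20 22 4
f 21 1 23
f 21 23 22
f 22 23 24
f 22 24 4
f 23 1 25
f 23 25 24
f 24 25 26
f 24 26 4
f 25 1 2
f 25 2 26
f 26 2 3
f 26 3 4
f 28 27 31
f 28 31 29
f 29 31 32
f 29 32 30
f 31 27 33
f 31 33 32
f 32 33 34
f 32 34 30
f 33 27 35
f 33 35 34
f 34 35 36
f 34 36 30
f 35 27 37
f 35 37 36
f 36 37 38
f 36 38 30
f 37 27 39
f 37 39 38
f 38 39 40
f 38 40 30
f 39 27 41
f 39 41 40
f 40 41 42
f 40 42 30
f 41 27 43
f 41 43 42
f 42 43 44
f 42 44 30
f 43 27 45
f 43 45 44
f 44 45 46
f 44 46 30
f 45 27 47
f 45 47 46
f 46 47 48
f 46 48 30
f 47 27 49
f 47 49 48
f 48 49 50
f 48 50 30
f 49 27 51
f 49 51 50
f 50 51 52
f 50 52 30
f 51 27 53
f 51 53 52
f 52 53 54
f 52 54 30
f 53 27 55
f 53 55 54
f 54 55 56
f 54 56 30
f 55 27 28
f 55 28 56
f 56 28 29
f 56 29 30



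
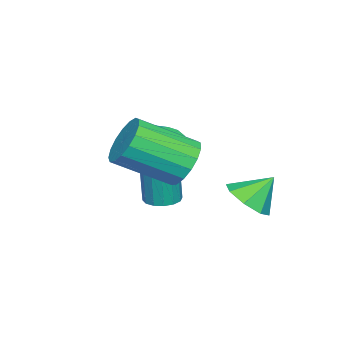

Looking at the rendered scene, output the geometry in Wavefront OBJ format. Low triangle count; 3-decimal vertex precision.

v -3.33 -1.849 -0.909
v -2.899 -1.967 -1.56
v -1.618 -0.809 -0.922
v -2.05 -0.691 -0.271
v -3.086 -1.711 -1.648
v -1.806 -0.554 -1.009
v -3.315 -1.479 -1.608
v -2.035 -0.322 -0.969
v -3.547 -1.312 -1.447
v -2.267 -0.155 -0.808
v -3.742 -1.237 -1.193
v -2.461 -0.08 -0.554
v -3.865 -1.267 -0.89
v -2.585 -0.11 -0.251
v -3.896 -1.399 -0.59
v -2.615 -0.242 0.048
v -3.829 -1.608 -0.346
v -2.548 -0.451 0.293
v -3.676 -1.858 -0.199
v -2.395 -0.701 0.44
v -3.463 -2.107 -0.175
v -2.182 -0.95 0.464
v -3.227 -2.312 -0.278
v -1.946 -1.155 0.361
v -3.009 -2.436 -0.49
v -1.728 -1.279 0.149
v -2.846 -2.458 -0.774
v -1.566 -1.301 -0.136
v -2.768 -2.375 -1.082
v -1.487 -1.218 -0.444
v -2.786 -2.201 -1.36
v -1.506 -1.044 -0.722
v -2.962 1.741 -2.556
v -2.115 1.937 -2.287
v -3.418 2.439 -1.624
v -2.36 2.396 -2.75
v -2.957 2.471 -3.1
v -3.558 2.119 -3.131
v -3.809 1.546 -2.825
v -3.564 1.087 -2.361
v -2.966 1.012 -2.012
v -2.366 1.364 -1.981
v -3.142 -1.234 -3.189
v -2.576 -0.934 -3.191
v -2.533 -1.007 -1.693
v -3.098 -1.306 -1.691
v -2.801 -0.692 -3.173
v -2.758 -0.764 -1.675
v -3.118 -0.595 -3.159
v -3.074 -0.667 -1.661
v -3.441 -0.669 -3.153
v -3.397 -0.741 -1.655
v -3.683 -0.895 -3.157
v -3.64 -0.967 -1.659
v -3.781 -1.211 -3.169
v -3.738 -1.283 -1.672
v -3.707 -1.533 -3.187
v -3.664 -1.606 -1.689
v -3.482 -1.776 -3.205
v -3.439 -1.848 -1.707
v -3.166 -1.873 -3.219
v -3.122 -1.945 -1.721
v -2.843 -1.799 -3.225
v -2.799 -1.871 -1.727
v -2.6 -1.573 -3.221
v -2.557 -1.645 -1.723
v -2.502 -1.257 -3.208
v -2.459 -1.329 -1.711
v -0.493 0.666 -0.035
v 0.248 0.7 -0.595
v 1.114 -0.913 0.454
v 0.373 -0.946 1.015
v 0.355 0.974 -0.261
v 1.221 -0.639 0.788
v 0.267 1.178 0.125
v 1.133 -0.435 1.174
v 0.005 1.265 0.474
v 0.871 -0.348 1.523
v -0.371 1.214 0.707
v 0.495 -0.398 1.756
v -0.775 1.038 0.77
v 0.091 -0.574 1.819
v -1.114 0.777 0.649
v -0.248 -0.836 1.698
v -1.311 0.491 0.371
v -0.445 -1.122 1.42
v -1.321 0.244 0
v -0.455 -1.368 1.049
v -1.141 0.095 -0.378
v -0.275 -1.518 0.671
v -0.813 0.076 -0.678
v 0.053 -1.537 0.371
v -0.411 0.193 -0.831
v 0.455 -1.42 0.219
v -0.028 0.418 -0.801
v 0.838 -1.195 0.248
f 2 1 5
f 2 5 3
f 3 5 6
f 3 6 4
f 5 1 7
f 5 7 6
f 6 7 8
f 6 8 4
f 7 1 9
f 7 9 8
f 8 9 10
f 8 10 4
f 9 1 11
f 9 11 10
f 10 11 12
f 10 12 4
f 11 1 13
f 11 13 12
f 12 13 14
f 12 14 4
f 13 1 15
f 13 15 14
f 14 15 16
f 14 16 4
f 15 1 17
f 15 17 16
f 16 17 18
f 16 18 4
f 17 1 19
f 17 19 18
f 18 19 20
f 18 20 4
f 19 1 21
f 19 21 20
f 20 21 22
f 20 22 4
f 21 1 23
f 21 23 22
f 22 23 24
f 22 24 4
f 23 1 25
f 23 25 24
f 24 25 26
f 24 26 4
f 25 1 27
f 25 27 26
f 26 27 28
f 26 28 4
f 27 1 29
f 27 29 28
f 28 29 30
f 28 30 4
f 29 1 31
f 29 31 30
f 30 31 32
f 30 32 4
f 31 1 2
f 31 2 32
f 32 2 3
f 32 3 4
f 34 33 36
f 34 36 35
f 36 33 37
f 36 37 35
f 37 33 38
f 37 38 35
f 38 33 39
f 38 39 35
f 39 33 40
f 39 40 35
f 40 33 41
f 40 41 35
f 41 33 42
f 41 42 35
f 42 33 34
f 42 34 35
f 44 43 47
f 44 47 45
f 45 47 48
f 45 48 46
f 47 43 49
f 47 49 48
f 48 49 50
f 48 50 46
f 49 43 51
f 49 51 50
f 50 51 52
f 50 52 46
f 51 43 53
f 51 53 52
f 52 53 54
f 52 54 46
f 53 43 55
f 53 55 54
f 54 55 56
f 54 56 46
f 55 43 57
f 55 57 56
f 56 57 58
f 56 58 46
f 57 43 59
f 57 59 58
f 58 59 60
f 58 60 46
f 59 43 61
f 59 61 60
f 60 61 62
f 60 62 46
f 61 43 63
f 61 63 62
f 62 63 64
f 62 64 46
f 63 43 65
f 63 65 64
f 64 65 66
f 64 66 46
f 65 43 67
f 65 67 66
f 66 67 68
f 66 68 46
f 67 43 44
f 67 44 68
f 68 44 45
f 68 45 46
f 70 69 73
f 70 73 71
f 71 73 74
f 71 74 72
f 73 69 75
f 73 75 74
f 74 75 76
f 74 76 72
f 75 69 77
f 75 77 76
f 76 77 78
f 76 78 72
f 77 69 79
f 77 79 78
f 78 79 80
f 78 80 72
f 79 69 81
f 79 81 80
f 80 81 82
f 80 82 72
f 81 69 83
f 81 83 82
f 82 83 84
f 82 84 72
f 83 69 85
f 83 85 84
f 84 85 86
f 84 86 72
f 85 69 87
f 85 87 86
f 86 87 88
f 86 88 72
f 87 69 89
f 87 89 88
f 88 89 90
f 88 90 72
f 89 69 91
f 89 91 90
f 90 91 92
f 90 92 72
f 91 69 93
f 91 93 92
f 92 93 94
f 92 94 72
f 93 69 95
f 93 95 94
f 94 95 96
f 94 96 72
f 95 69 70
f 95 70 96
f 96 70 71
f 96 71 72



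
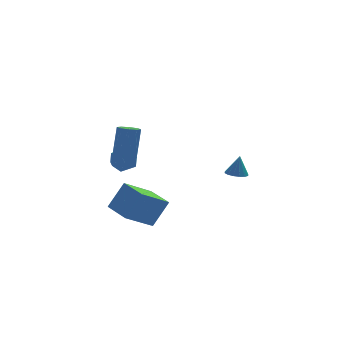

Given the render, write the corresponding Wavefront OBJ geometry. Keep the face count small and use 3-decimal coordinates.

v -3.045 2.081 0.186
v -2.414 2.293 -0.029
v -1.943 2.891 1.938
v -2.575 2.679 2.154
v -2.782 2.681 -0.059
v -2.311 3.279 1.908
v -3.304 2.718 0.054
v -2.833 3.316 2.022
v -3.675 2.381 0.245
v -3.204 2.98 2.213
v -3.677 1.869 0.402
v -3.206 2.467 2.369
v -3.309 1.481 0.432
v -2.838 2.079 2.399
v -2.787 1.444 0.318
v -2.316 2.042 2.286
v -2.416 1.78 0.127
v -1.945 2.379 2.095
v -4.97 -4.161 -1.105
v -3.948 -3.919 0.442
v -5.423 -2.398 -1.081
v -4.402 -2.156 0.466
v -3.258 -3.704 -2.306
v -2.237 -3.462 -0.759
v -3.712 -1.941 -2.282
v -2.69 -1.699 -0.735
v -2.509 3.724 -1.225
v -1.985 3.482 -0.475
v -3.595 2.738 -0.785
v -3.071 2.496 -0.035
v -3.46 3.357 -0.082
v -2.789 3.967 -0.354
v -2.791 2.253 -0.906
v -2.12 2.863 -1.178
v -2.159 2.573 -0.278
v -2.573 3.255 0.231
v -3.007 2.965 -1.491
v -3.421 3.647 -0.982
v 3.392 0.911 -1.749
v 4.031 1.169 -1.921
v 3.668 1.109 -0.431
v 3.808 1.461 -1.918
v 3.474 1.606 -1.87
v 3.118 1.565 -1.789
v 2.835 1.349 -1.698
v 2.702 1.015 -1.62
v 2.753 0.654 -1.576
v 2.976 0.362 -1.579
v 3.31 0.217 -1.627
v 3.667 0.258 -1.708
v 3.949 0.474 -1.799
v 4.083 0.807 -1.877
f 2 1 5
f 2 5 3
f 3 5 6
f 3 6 4
f 5 1 7
f 5 7 6
f 6 7 8
f 6 8 4
f 7 1 9
f 7 9 8
f 8 9 10
f 8 10 4
f 9 1 11
f 9 11 10
f 10 11 12
f 10 12 4
f 11 1 13
f 11 13 12
f 12 13 14
f 12 14 4
f 13 1 15
f 13 15 14
f 14 15 16
f 14 16 4
f 15 1 17
f 15 17 16
f 16 17 18
f 16 18 4
f 17 1 2
f 17 2 18
f 18 2 3
f 18 3 4
f 20 22 19
f 23 20 19
f 19 22 21
f 21 23 19
f 20 26 22
f 24 20 23
f 24 26 20
f 22 26 21
f 25 23 21
f 21 26 25
f 25 24 23
f 26 24 25
f 27 38 32
f 27 32 28
f 27 28 34
f 27 34 37
f 27 37 38
f 28 32 36
f 32 38 31
f 38 37 29
f 37 34 33
f 34 28 35
f 30 36 31
f 30 31 29
f 30 29 33
f 30 33 35
f 30 35 36
f 31 36 32
f 29 31 38
f 33 29 37
f 35 33 34
f 36 35 28
f 40 39 42
f 40 42 41
f 42 39 43
f 42 43 41
f 43 39 44
f 43 44 41
f 44 39 45
f 44 45 41
f 45 39 46
f 45 46 41
f 46 39 47
f 46 47 41
f 47 39 48
f 47 48 41
f 48 39 49
f 48 49 41
f 49 39 50
f 49 50 41
f 50 39 51
f 50 51 41
f 51 39 52
f 51 52 41
f 52 39 40
f 52 40 41



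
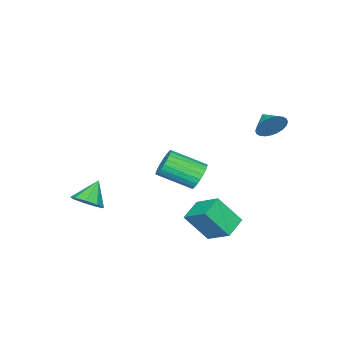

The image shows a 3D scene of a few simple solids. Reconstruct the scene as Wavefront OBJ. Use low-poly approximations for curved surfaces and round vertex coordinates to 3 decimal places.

v 3.994 -3.928 -2.602
v 4.691 -4.128 -1.974
v 2.926 -4.052 -1.458
v 4.59 -3.48 -1.998
v 4.209 -3.041 -2.305
v 3.728 -3.018 -2.752
v 3.371 -3.42 -3.128
v 3.305 -4.061 -3.258
v 3.562 -4.639 -3.082
v 4.02 -4.885 -2.681
v 4.466 -4.683 -2.243
v 1.699 2.267 -4.001
v 0.421 2.099 -3.538
v 1.841 3.755 -3.072
v 0.562 3.587 -2.609
v 2.398 1.233 -2.451
v 1.119 1.065 -1.988
v 2.539 2.721 -1.522
v 1.261 2.553 -1.059
v -2.198 3.317 3
v -1.634 3.332 3.727
v -2.662 2.383 3.38
v -1.913 3.521 3.85
v -2.235 3.679 3.845
v -2.551 3.782 3.71
v -2.814 3.814 3.468
v -2.983 3.771 3.154
v -3.032 3.658 2.817
v -2.954 3.493 2.507
v -2.761 3.302 2.273
v -2.482 3.112 2.149
v -2.16 2.954 2.155
v -1.844 2.851 2.29
v -1.581 2.819 2.532
v -1.412 2.863 2.846
v -1.363 2.976 3.183
v -1.441 3.14 3.493
v -2.104 -1.284 -2.465
v -1.617 -1.428 -3.231
v -0.588 -3.101 -2.262
v -1.076 -2.956 -1.495
v -1.405 -1.197 -3.057
v -0.376 -2.869 -2.087
v -1.3 -0.979 -2.792
v -0.272 -2.651 -1.822
v -1.318 -0.807 -2.477
v -0.289 -2.479 -1.507
v -1.455 -0.708 -2.16
v -0.426 -2.38 -1.191
v -1.691 -0.696 -1.89
v -0.662 -2.369 -0.92
v -1.99 -0.774 -1.707
v -0.961 -2.447 -0.738
v -2.306 -0.93 -1.64
v -1.278 -2.602 -0.67
v -2.592 -1.139 -1.698
v -1.563 -2.812 -0.729
v -2.804 -1.371 -1.873
v -1.775 -3.043 -0.903
v -2.908 -1.589 -2.138
v -1.88 -3.261 -1.168
v -2.891 -1.761 -2.453
v -1.862 -3.433 -1.483
v -2.754 -1.86 -2.769
v -1.725 -3.532 -1.8
v -2.518 -1.871 -3.04
v -1.489 -3.544 -2.07
v -2.219 -1.793 -3.222
v -1.19 -3.466 -2.253
v -1.902 -1.638 -3.29
v -0.874 -3.31 -2.32
f 2 1 4
f 2 4 3
f 4 1 5
f 4 5 3
f 5 1 6
f 5 6 3
f 6 1 7
f 6 7 3
f 7 1 8
f 7 8 3
f 8 1 9
f 8 9 3
f 9 1 10
f 9 10 3
f 10 1 11
f 10 11 3
f 11 1 2
f 11 2 3
f 13 15 12
f 16 13 12
f 12 15 14
f 14 16 12
f 13 19 15
f 17 13 16
f 17 19 13
f 15 19 14
f 18 16 14
f 14 19 18
f 18 17 16
f 19 17 18
f 21 20 23
f 21 23 22
f 23 20 24
f 23 24 22
f 24 20 25
f 24 25 22
f 25 20 26
f 25 26 22
f 26 20 27
f 26 27 22
f 27 20 28
f 27 28 22
f 28 20 29
f 28 29 22
f 29 20 30
f 29 30 22
f 30 20 31
f 30 31 22
f 31 20 32
f 31 32 22
f 32 20 33
f 32 33 22
f 33 20 34
f 33 34 22
f 34 20 35
f 34 35 22
f 35 20 36
f 35 36 22
f 36 20 37
f 36 37 22
f 37 20 21
f 37 21 22
f 39 38 42
f 39 42 40
f 40 42 43
f 40 43 41
f 42 38 44
f 42 44 43
f 43 44 45
f 43 45 41
f 44 38 46
f 44 46 45
f 45 46 47
f 45 47 41
f 46 38 48
f 46 48 47
f 47 48 49
f 47 49 41
f 48 38 50
f 48 50 49
f 49 50 51
f 49 51 41
f 50 38 52
f 50 52 51
f 51 52 53
f 51 53 41
f 52 38 54
f 52 54 53
f 53 54 55
f 53 55 41
f 54 38 56
f 54 56 55
f 55 56 57
f 55 57 41
f 56 38 58
f 56 58 57
f 57 58 59
f 57 59 41
f 58 38 60
f 58 60 59
f 59 60 61
f 59 61 41
f 60 38 62
f 60 62 61
f 61 62 63
f 61 63 41
f 62 38 64
f 62 64 63
f 63 64 65
f 63 65 41
f 64 38 66
f 64 66 65
f 65 66 67
f 65 67 41
f 66 38 68
f 66 68 67
f 67 68 69
f 67 69 41
f 68 38 70
f 68 70 69
f 69 70 71
f 69 71 41
f 70 38 39
f 70 39 71
f 71 39 40
f 71 40 41



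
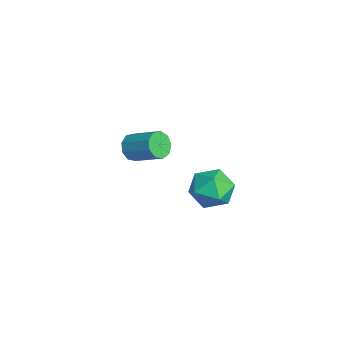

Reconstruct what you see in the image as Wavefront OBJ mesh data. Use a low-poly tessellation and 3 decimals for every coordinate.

v -4.186 1.016 1.942
v -3.81 1.07 1.366
v -2.878 2.017 2.062
v -3.254 1.964 2.638
v -4.148 1.4 1.369
v -3.216 2.347 2.066
v -4.503 1.55 1.641
v -3.572 2.497 2.337
v -4.71 1.451 2.053
v -3.779 2.398 2.75
v -4.672 1.148 2.413
v -3.74 2.095 3.11
v -4.406 0.784 2.553
v -3.474 1.731 3.249
v -4.037 0.529 2.407
v -3.105 1.476 3.103
v -3.738 0.502 2.043
v -2.806 1.449 2.739
v -3.648 0.715 1.632
v -2.716 1.662 2.328
v 0.493 3.917 2.707
v 1.407 3.697 2.34
v 0.533 2.563 3.62
v 1.447 2.343 3.253
v 1.328 3.132 3.871
v 1.303 3.969 3.307
v 0.637 2.291 2.653
v 0.612 3.128 2.089
v 1.496 2.692 2.307
v 1.923 3.212 3.059
v 0.017 3.048 2.901
v 0.444 3.568 3.653
f 2 1 5
f 2 5 3
f 3 5 6
f 3 6 4
f 5 1 7
f 5 7 6
f 6 7 8
f 6 8 4
f 7 1 9
f 7 9 8
f 8 9 10
f 8 10 4
f 9 1 11
f 9 11 10
f 10 11 12
f 10 12 4
f 11 1 13
f 11 13 12
f 12 13 14
f 12 14 4
f 13 1 15
f 13 15 14
f 14 15 16
f 14 16 4
f 15 1 17
f 15 17 16
f 16 17 18
f 16 18 4
f 17 1 19
f 17 19 18
f 18 19 20
f 18 20 4
f 19 1 2
f 19 2 20
f 20 2 3
f 20 3 4
f 21 32 26
f 21 26 22
f 21 22 28
f 21 28 31
f 21 31 32
f 22 26 30
f 26 32 25
f 32 31 23
f 31 28 27
f 28 22 29
f 24 30 25
f 24 25 23
f 24 23 27
f 24 27 29
f 24 29 30
f 25 30 26
f 23 25 32
f 27 23 31
f 29 27 28
f 30 29 22



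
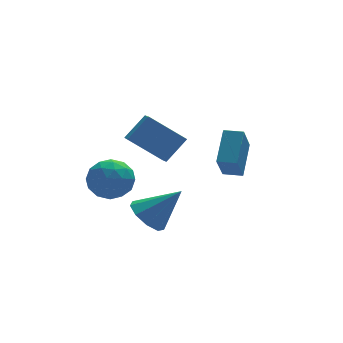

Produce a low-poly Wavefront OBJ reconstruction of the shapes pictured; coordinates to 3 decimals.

v 1.898 1.913 -1.901
v 1.286 1.008 -0.496
v 1.134 2.39 -1.926
v 0.523 1.484 -0.521
v 2.637 3.156 -0.779
v 2.026 2.25 0.626
v 1.874 3.632 -0.804
v 1.262 2.727 0.601
v -1.205 3.571 -1.283
v -1.281 2.788 -0.936
v -2.699 4.282 -0.006
v -2.776 3.498 0.34
v -0.164 3.922 -0.26
v -0.241 3.138 0.086
v -1.659 4.632 1.016
v -1.735 3.849 1.363
v -2.707 0.986 -2.995
v -1.978 1.208 -3.658
v -1.293 0.674 -1.545
v -2.184 1.782 -3.333
v -2.635 1.983 -2.85
v -3.12 1.719 -2.435
v -3.411 1.111 -2.282
v -3.373 0.445 -2.463
v -3.024 0.033 -2.893
v -2.526 0.066 -3.371
v -2.113 0.531 -3.673
v -3.489 4.444 -3.171
v -2.772 4.709 -2.331
v -4.148 3.051 -2.169
v -3.431 3.316 -1.329
v -4.295 4.01 -1.577
v -3.888 4.87 -2.197
v -3.032 2.89 -2.303
v -2.625 3.75 -2.923
v -2.489 3.748 -1.795
v -3.27 4.44 -1.347
v -3.65 3.32 -3.153
v -4.431 4.012 -2.705
v -3.073 4.698 -2.839
v -3.847 3.062 -1.661
v -4.355 3.469 -1.807
v -3.933 3.625 -1.313
v -3.729 4.793 -2.76
v -3.307 4.949 -2.267
v -4.202 4.538 -1.823
v -3.613 2.811 -2.233
v -3.191 2.967 -1.74
v -2.987 4.135 -3.187
v -2.565 4.291 -2.693
v -2.718 3.222 -2.677
v -2.485 4.29 -2.03
v -2.872 3.471 -1.441
v -2.638 3.221 -2.014
v -2.399 3.727 -2.378
v -2.944 4.697 -1.767
v -3.331 3.878 -1.178
v -3.839 4.286 -1.324
v -3.6 4.791 -1.688
v -2.778 4.132 -1.452
v -3.589 3.882 -3.322
v -3.976 3.063 -2.733
v -3.32 2.969 -2.812
v -3.081 3.474 -3.176
v -4.048 4.289 -3.059
v -4.435 3.47 -2.47
v -4.521 4.033 -2.122
v -4.282 4.539 -2.486
v -4.142 3.628 -3.048
f 2 4 1
f 5 2 1
f 1 4 3
f 3 5 1
f 2 8 4
f 6 2 5
f 6 8 2
f 4 8 3
f 7 5 3
f 3 8 7
f 7 6 5
f 8 6 7
f 10 12 9
f 13 10 9
f 9 12 11
f 11 13 9
f 10 16 12
f 14 10 13
f 14 16 10
f 12 16 11
f 15 13 11
f 11 16 15
f 15 14 13
f 16 14 15
f 18 17 20
f 18 20 19
f 20 17 21
f 20 21 19
f 21 17 22
f 21 22 19
f 22 17 23
f 22 23 19
f 23 17 24
f 23 24 19
f 24 17 25
f 24 25 19
f 25 17 26
f 25 26 19
f 26 17 27
f 26 27 19
f 27 17 18
f 27 18 19
f 28 65 44
f 65 39 68
f 44 68 33
f 65 68 44
f 28 44 40
f 44 33 45
f 40 45 29
f 44 45 40
f 28 40 49
f 40 29 50
f 49 50 35
f 40 50 49
f 28 49 61
f 49 35 64
f 61 64 38
f 49 64 61
f 28 61 65
f 61 38 69
f 65 69 39
f 61 69 65
f 29 45 56
f 45 33 59
f 56 59 37
f 45 59 56
f 33 68 46
f 68 39 67
f 46 67 32
f 68 67 46
f 39 69 66
f 69 38 62
f 66 62 30
f 69 62 66
f 38 64 63
f 64 35 51
f 63 51 34
f 64 51 63
f 35 50 55
f 50 29 52
f 55 52 36
f 50 52 55
f 31 57 43
f 57 37 58
f 43 58 32
f 57 58 43
f 31 43 41
f 43 32 42
f 41 42 30
f 43 42 41
f 31 41 48
f 41 30 47
f 48 47 34
f 41 47 48
f 31 48 53
f 48 34 54
f 53 54 36
f 48 54 53
f 31 53 57
f 53 36 60
f 57 60 37
f 53 60 57
f 32 58 46
f 58 37 59
f 46 59 33
f 58 59 46
f 30 42 66
f 42 32 67
f 66 67 39
f 42 67 66
f 34 47 63
f 47 30 62
f 63 62 38
f 47 62 63
f 36 54 55
f 54 34 51
f 55 51 35
f 54 51 55
f 37 60 56
f 60 36 52
f 56 52 29
f 60 52 56



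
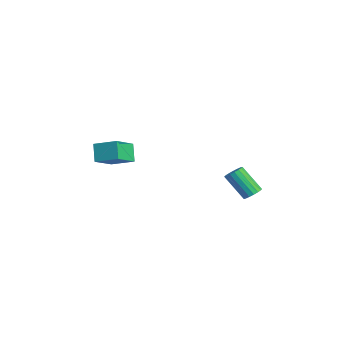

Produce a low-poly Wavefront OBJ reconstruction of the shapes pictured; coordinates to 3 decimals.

v 0.316 -3.309 0.39
v 1.081 -2.421 0.794
v -0.501 -2.271 -0.342
v 0.264 -1.383 0.063
v 0.916 -3.437 -0.463
v 1.681 -2.549 -0.058
v 0.099 -2.399 -1.194
v 0.864 -1.511 -0.79
v 2.073 3.897 -3.271
v 2.479 3.58 -3.196
v 1.712 2.886 -1.975
v 1.307 3.203 -2.049
v 2.53 3.777 -3.052
v 1.763 3.083 -1.831
v 2.476 4.001 -2.959
v 1.71 3.307 -1.737
v 2.33 4.201 -2.936
v 1.564 3.508 -1.715
v 2.125 4.332 -2.991
v 1.359 3.638 -1.77
v 1.908 4.363 -3.109
v 1.142 3.669 -1.888
v 1.73 4.287 -3.265
v 0.963 3.593 -2.043
v 1.629 4.122 -3.421
v 0.863 3.428 -2.2
v 1.631 3.905 -3.544
v 0.864 3.211 -2.322
v 1.734 3.686 -3.603
v 0.967 2.993 -2.382
v 1.914 3.516 -3.587
v 1.148 2.822 -2.366
v 2.131 3.433 -3.498
v 1.365 2.739 -2.277
v 2.335 3.456 -3.357
v 1.569 2.762 -2.136
f 2 4 1
f 5 2 1
f 1 4 3
f 3 5 1
f 2 8 4
f 6 2 5
f 6 8 2
f 4 8 3
f 7 5 3
f 3 8 7
f 7 6 5
f 8 6 7
f 10 9 13
f 10 13 11
f 11 13 14
f 11 14 12
f 13 9 15
f 13 15 14
f 14 15 16
f 14 16 12
f 15 9 17
f 15 17 16
f 16 17 18
f 16 18 12
f 17 9 19
f 17 19 18
f 18 19 20
f 18 20 12
f 19 9 21
f 19 21 20
f 20 21 22
f 20 22 12
f 21 9 23
f 21 23 22
f 22 23 24
f 22 24 12
f 23 9 25
f 23 25 24
f 24 25 26
f 24 26 12
f 25 9 27
f 25 27 26
f 26 27 28
f 26 28 12
f 27 9 29
f 27 29 28
f 28 29 30
f 28 30 12
f 29 9 31
f 29 31 30
f 30 31 32
f 30 32 12
f 31 9 33
f 31 33 32
f 32 33 34
f 32 34 12
f 33 9 35
f 33 35 34
f 34 35 36
f 34 36 12
f 35 9 10
f 35 10 36
f 36 10 11
f 36 11 12



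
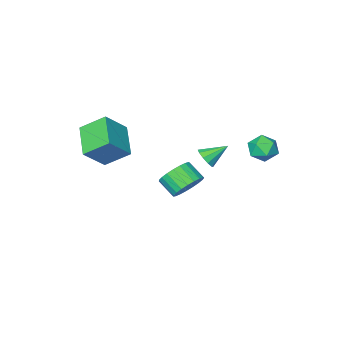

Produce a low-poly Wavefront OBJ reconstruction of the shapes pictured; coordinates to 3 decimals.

v -0.781 0.324 -3.319
v -0.295 -0.072 -4.019
v -0.073 -0.999 -3.342
v -0.559 -0.604 -2.641
v -0.018 0.131 -3.833
v 0.204 -0.796 -3.155
v 0.127 0.367 -3.557
v 0.349 -0.56 -2.879
v 0.115 0.596 -3.24
v 0.337 -0.332 -2.563
v -0.052 0.777 -2.937
v 0.17 -0.15 -2.259
v -0.345 0.881 -2.7
v -0.123 -0.047 -2.022
v -0.713 0.887 -2.57
v -0.491 -0.04 -1.892
v -1.093 0.797 -2.569
v -0.871 -0.131 -1.891
v -1.42 0.624 -2.698
v -1.198 -0.303 -2.02
v -1.635 0.4 -2.934
v -1.413 -0.527 -2.257
v -1.703 0.163 -3.237
v -1.481 -0.765 -2.56
v -1.612 -0.047 -3.554
v -1.39 -0.975 -2.877
v -1.377 -0.193 -3.83
v -1.155 -1.12 -3.153
v -1.039 -0.249 -4.018
v -0.817 -1.176 -3.341
v -0.656 -0.206 -4.085
v -0.434 -1.134 -3.407
v -2.51 -0.747 -2.462
v -2.111 -0.392 -2.092
v -3.57 -0.333 -1.718
v -2.235 -0.161 -2.396
v -2.464 -0.155 -2.726
v -2.711 -0.374 -2.955
v -2.881 -0.736 -2.996
v -2.909 -1.102 -2.833
v -2.785 -1.332 -2.528
v -2.556 -1.339 -2.199
v -2.309 -1.12 -1.969
v -2.139 -0.758 -1.929
v 3.196 -0.907 -0.959
v 2.428 -2.46 -0.179
v 2.294 0.003 -0.035
v 1.525 -1.55 0.745
v 4.375 -0.91 0.195
v 3.606 -2.463 0.975
v 3.472 -0 1.119
v 2.704 -1.553 1.899
v -3.14 4.317 0.345
v -2.341 4.438 0.537
v -2.999 3.002 0.583
v -2.2 3.123 0.775
v -2.795 3.412 1.276
v -2.883 4.225 1.129
v -2.457 3.215 -0.009
v -2.545 4.028 -0.156
v -1.919 3.757 0.318
v -2.128 3.878 1.113
v -3.212 3.562 0.007
v -3.421 3.683 0.802
f 2 1 5
f 2 5 3
f 3 5 6
f 3 6 4
f 5 1 7
f 5 7 6
f 6 7 8
f 6 8 4
f 7 1 9
f 7 9 8
f 8 9 10
f 8 10 4
f 9 1 11
f 9 11 10
f 10 11 12
f 10 12 4
f 11 1 13
f 11 13 12
f 12 13 14
f 12 14 4
f 13 1 15
f 13 15 14
f 14 15 16
f 14 16 4
f 15 1 17
f 15 17 16
f 16 17 18
f 16 18 4
f 17 1 19
f 17 19 18
f 18 19 20
f 18 20 4
f 19 1 21
f 19 21 20
f 20 21 22
f 20 22 4
f 21 1 23
f 21 23 22
f 22 23 24
f 22 24 4
f 23 1 25
f 23 25 24
f 24 25 26
f 24 26 4
f 25 1 27
f 25 27 26
f 26 27 28
f 26 28 4
f 27 1 29
f 27 29 28
f 28 29 30
f 28 30 4
f 29 1 31
f 29 31 30
f 30 31 32
f 30 32 4
f 31 1 2
f 31 2 32
f 32 2 3
f 32 3 4
f 34 33 36
f 34 36 35
f 36 33 37
f 36 37 35
f 37 33 38
f 37 38 35
f 38 33 39
f 38 39 35
f 39 33 40
f 39 40 35
f 40 33 41
f 40 41 35
f 41 33 42
f 41 42 35
f 42 33 43
f 42 43 35
f 43 33 44
f 43 44 35
f 44 33 34
f 44 34 35
f 46 48 45
f 49 46 45
f 45 48 47
f 47 49 45
f 46 52 48
f 50 46 49
f 50 52 46
f 48 52 47
f 51 49 47
f 47 52 51
f 51 50 49
f 52 50 51
f 53 64 58
f 53 58 54
f 53 54 60
f 53 60 63
f 53 63 64
f 54 58 62
f 58 64 57
f 64 63 55
f 63 60 59
f 60 54 61
f 56 62 57
f 56 57 55
f 56 55 59
f 56 59 61
f 56 61 62
f 57 62 58
f 55 57 64
f 59 55 63
f 61 59 60
f 62 61 54



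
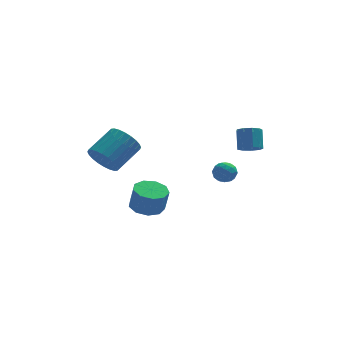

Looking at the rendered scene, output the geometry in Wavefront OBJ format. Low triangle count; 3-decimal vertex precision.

v -2.281 -3.767 -1.234
v -1.757 -4.522 -1.433
v -1.556 -4.727 -0.124
v -2.079 -3.973 0.074
v -1.386 -3.998 -1.408
v -1.185 -4.203 -0.099
v -1.434 -3.365 -1.302
v -1.233 -3.57 0.007
v -1.878 -2.921 -1.164
v -1.677 -3.126 0.145
v -2.51 -2.873 -1.059
v -2.309 -3.078 0.25
v -3.035 -3.243 -1.036
v -2.834 -3.449 0.272
v -3.207 -3.859 -1.106
v -3.006 -4.064 0.202
v -2.945 -4.432 -1.236
v -2.744 -4.637 0.072
v -2.373 -4.694 -1.365
v -2.172 -4.899 -0.057
v 2.777 3.595 -3.486
v 3.455 3.902 -3.43
v 3.225 2.538 -3.11
v 3.903 2.845 -3.054
v 3.362 3.047 -2.582
v 3.084 3.7 -2.814
v 3.596 2.74 -3.726
v 3.318 3.393 -3.958
v 3.961 3.374 -3.578
v 3.816 3.564 -2.871
v 2.864 2.876 -3.669
v 2.719 3.066 -2.962
v 3.076 3.841 -3.491
v 3.604 2.599 -3.049
v 3.285 2.717 -2.772
v 3.684 2.898 -2.739
v 2.859 3.722 -3.129
v 3.257 3.903 -3.096
v 3.203 3.401 -2.597
v 3.423 2.537 -3.444
v 3.821 2.718 -3.411
v 2.996 3.542 -3.801
v 3.395 3.723 -3.768
v 3.477 3.039 -3.943
v 3.772 3.711 -3.545
v 4.036 3.09 -3.324
v 3.855 3.028 -3.719
v 3.692 3.412 -3.856
v 3.687 3.823 -3.129
v 3.951 3.202 -2.909
v 3.633 3.32 -2.631
v 3.47 3.704 -2.767
v 3.985 3.513 -3.217
v 2.729 3.238 -3.631
v 2.993 2.617 -3.411
v 3.21 2.736 -3.773
v 3.047 3.12 -3.909
v 2.644 3.35 -3.216
v 2.908 2.729 -2.995
v 2.988 3.028 -2.684
v 2.825 3.412 -2.821
v 2.695 2.927 -3.323
v 3.328 -2.63 1.756
v 3.899 -2.382 1.483
v 4.024 -1.602 2.451
v 3.452 -1.85 2.724
v 3.533 -2.138 1.333
v 3.657 -1.358 2.302
v 3.07 -2.124 1.381
v 3.195 -1.344 2.35
v 2.728 -2.347 1.605
v 2.853 -1.567 2.573
v 2.667 -2.702 1.899
v 2.791 -1.922 2.867
v 2.915 -3.024 2.126
v 3.039 -2.244 3.094
v 3.356 -3.161 2.179
v 3.48 -2.381 3.148
v 3.784 -3.05 2.035
v 3.908 -2.27 3.004
v 3.998 -2.742 1.76
v 4.123 -1.962 2.729
v -3.646 1.888 -0.839
v -3.039 1.852 -1.696
v -1.628 2.857 -0.738
v -2.234 2.892 0.119
v -3.245 2.201 -1.758
v -1.834 3.206 -0.8
v -3.512 2.502 -1.68
v -2.101 3.507 -0.722
v -3.8 2.709 -1.474
v -2.388 3.714 -0.516
v -4.064 2.792 -1.172
v -2.652 3.796 -0.214
v -4.264 2.736 -0.819
v -2.852 3.741 0.139
v -4.37 2.552 -0.469
v -2.958 3.557 0.489
v -4.366 2.266 -0.175
v -2.954 3.271 0.783
v -4.252 1.923 0.018
v -2.841 2.928 0.976
v -4.046 1.574 0.08
v -2.635 2.579 1.038
v -3.779 1.273 0.002
v -2.368 2.278 0.96
v -3.492 1.066 -0.204
v -2.08 2.071 0.754
v -3.228 0.984 -0.506
v -1.816 1.988 0.452
v -3.028 1.039 -0.859
v -1.616 2.044 0.099
v -2.922 1.223 -1.209
v -1.51 2.228 -0.251
v -2.926 1.509 -1.503
v -1.514 2.514 -0.545
f 2 1 5
f 2 5 3
f 3 5 6
f 3 6 4
f 5 1 7
f 5 7 6
f 6 7 8
f 6 8 4
f 7 1 9
f 7 9 8
f 8 9 10
f 8 10 4
f 9 1 11
f 9 11 10
f 10 11 12
f 10 12 4
f 11 1 13
f 11 13 12
f 12 13 14
f 12 14 4
f 13 1 15
f 13 15 14
f 14 15 16
f 14 16 4
f 15 1 17
f 15 17 16
f 16 17 18
f 16 18 4
f 17 1 19
f 17 19 18
f 18 19 20
f 18 20 4
f 19 1 2
f 19 2 20
f 20 2 3
f 20 3 4
f 21 58 37
f 58 32 61
f 37 61 26
f 58 61 37
f 21 37 33
f 37 26 38
f 33 38 22
f 37 38 33
f 21 33 42
f 33 22 43
f 42 43 28
f 33 43 42
f 21 42 54
f 42 28 57
f 54 57 31
f 42 57 54
f 21 54 58
f 54 31 62
f 58 62 32
f 54 62 58
f 22 38 49
f 38 26 52
f 49 52 30
f 38 52 49
f 26 61 39
f 61 32 60
f 39 60 25
f 61 60 39
f 32 62 59
f 62 31 55
f 59 55 23
f 62 55 59
f 31 57 56
f 57 28 44
f 56 44 27
f 57 44 56
f 28 43 48
f 43 22 45
f 48 45 29
f 43 45 48
f 24 50 36
f 50 30 51
f 36 51 25
f 50 51 36
f 24 36 34
f 36 25 35
f 34 35 23
f 36 35 34
f 24 34 41
f 34 23 40
f 41 40 27
f 34 40 41
f 24 41 46
f 41 27 47
f 46 47 29
f 41 47 46
f 24 46 50
f 46 29 53
f 50 53 30
f 46 53 50
f 25 51 39
f 51 30 52
f 39 52 26
f 51 52 39
f 23 35 59
f 35 25 60
f 59 60 32
f 35 60 59
f 27 40 56
f 40 23 55
f 56 55 31
f 40 55 56
f 29 47 48
f 47 27 44
f 48 44 28
f 47 44 48
f 30 53 49
f 53 29 45
f 49 45 22
f 53 45 49
f 64 63 67
f 64 67 65
f 65 67 68
f 65 68 66
f 67 63 69
f 67 69 68
f 68 69 70
f 68 70 66
f 69 63 71
f 69 71 70
f 70 71 72
f 70 72 66
f 71 63 73
f 71 73 72
f 72 73 74
f 72 74 66
f 73 63 75
f 73 75 74
f 74 75 76
f 74 76 66
f 75 63 77
f 75 77 76
f 76 77 78
f 76 78 66
f 77 63 79
f 77 79 78
f 78 79 80
f 78 80 66
f 79 63 81
f 79 81 80
f 80 81 82
f 80 82 66
f 81 63 64
f 81 64 82
f 82 64 65
f 82 65 66
f 84 83 87
f 84 87 85
f 85 87 88
f 85 88 86
f 87 83 89
f 87 89 88
f 88 89 90
f 88 90 86
f 89 83 91
f 89 91 90
f 90 91 92
f 90 92 86
f 91 83 93
f 91 93 92
f 92 93 94
f 92 94 86
f 93 83 95
f 93 95 94
f 94 95 96
f 94 96 86
f 95 83 97
f 95 97 96
f 96 97 98
f 96 98 86
f 97 83 99
f 97 99 98
f 98 99 100
f 98 100 86
f 99 83 101
f 99 101 100
f 100 101 102
f 100 102 86
f 101 83 103
f 101 103 102
f 102 103 104
f 102 104 86
f 103 83 105
f 103 105 104
f 104 105 106
f 104 106 86
f 105 83 107
f 105 107 106
f 106 107 108
f 106 108 86
f 107 83 109
f 107 109 108
f 108 109 110
f 108 110 86
f 109 83 111
f 109 111 110
f 110 111 112
f 110 112 86
f 111 83 113
f 111 113 112
f 112 113 114
f 112 114 86
f 113 83 115
f 113 115 114
f 114 115 116
f 114 116 86
f 115 83 84
f 115 84 116
f 116 84 85
f 116 85 86

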